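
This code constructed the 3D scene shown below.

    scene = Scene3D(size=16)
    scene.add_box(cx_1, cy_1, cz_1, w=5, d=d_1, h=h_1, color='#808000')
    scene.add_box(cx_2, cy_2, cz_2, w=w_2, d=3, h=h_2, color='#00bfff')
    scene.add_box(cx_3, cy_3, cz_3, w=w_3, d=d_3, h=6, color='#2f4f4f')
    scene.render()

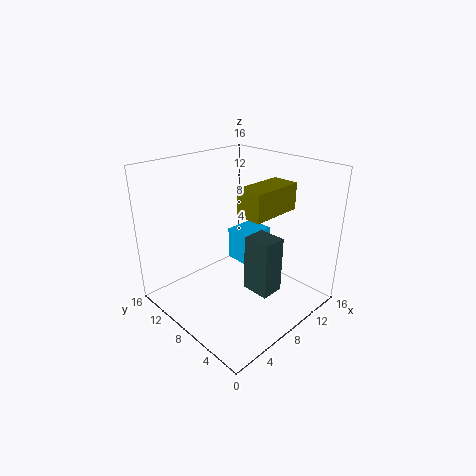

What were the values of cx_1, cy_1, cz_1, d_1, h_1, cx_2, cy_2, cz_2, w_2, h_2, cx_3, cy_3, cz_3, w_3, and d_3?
cx_1 = 4, cy_1 = 1.5, cz_1 = 13, d_1 = 2.5, h_1 = 2.5, cx_2 = 7.5, cy_2 = 6, cz_2 = 5.5, w_2 = 3.5, h_2 = 3.5, cx_3 = 6.5, cy_3 = 2.5, cz_3 = 3.5, w_3 = 2.5, d_3 = 3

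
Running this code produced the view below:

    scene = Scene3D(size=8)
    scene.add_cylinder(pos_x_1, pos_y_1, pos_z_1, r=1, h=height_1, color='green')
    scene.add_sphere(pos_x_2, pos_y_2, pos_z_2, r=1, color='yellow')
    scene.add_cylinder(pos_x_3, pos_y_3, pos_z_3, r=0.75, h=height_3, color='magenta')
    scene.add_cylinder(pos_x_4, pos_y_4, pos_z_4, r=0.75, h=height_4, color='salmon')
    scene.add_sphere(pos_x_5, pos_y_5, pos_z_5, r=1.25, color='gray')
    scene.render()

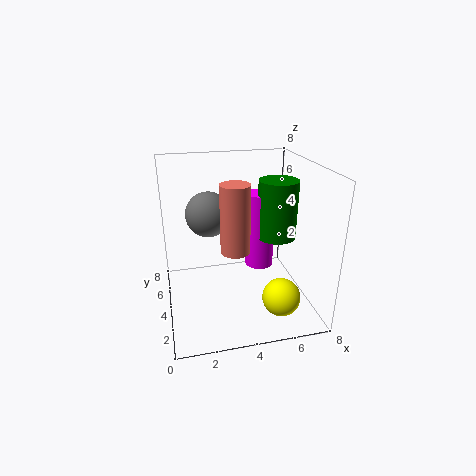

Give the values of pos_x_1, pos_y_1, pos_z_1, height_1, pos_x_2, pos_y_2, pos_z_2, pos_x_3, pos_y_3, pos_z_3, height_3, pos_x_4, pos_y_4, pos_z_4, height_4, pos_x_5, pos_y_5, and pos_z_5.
pos_x_1 = 5.75; pos_y_1 = 2.75; pos_z_1 = 4.5; height_1 = 3; pos_x_2 = 5.75; pos_y_2 = 1.5; pos_z_2 = 1.5; pos_x_3 = 5; pos_y_3 = 3.25; pos_z_3 = 2.75; height_3 = 4; pos_x_4 = 3.5; pos_y_4 = 2.5; pos_z_4 = 4; height_4 = 3.5; pos_x_5 = 2.5; pos_y_5 = 4.75; pos_z_5 = 5.25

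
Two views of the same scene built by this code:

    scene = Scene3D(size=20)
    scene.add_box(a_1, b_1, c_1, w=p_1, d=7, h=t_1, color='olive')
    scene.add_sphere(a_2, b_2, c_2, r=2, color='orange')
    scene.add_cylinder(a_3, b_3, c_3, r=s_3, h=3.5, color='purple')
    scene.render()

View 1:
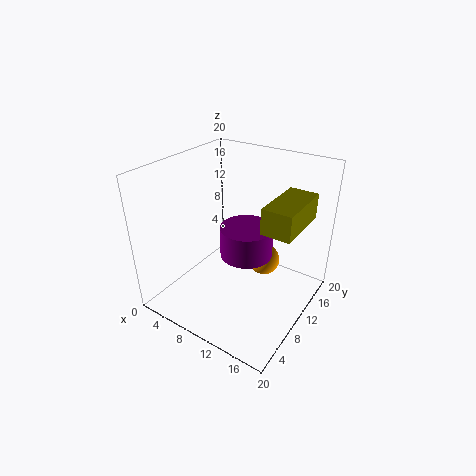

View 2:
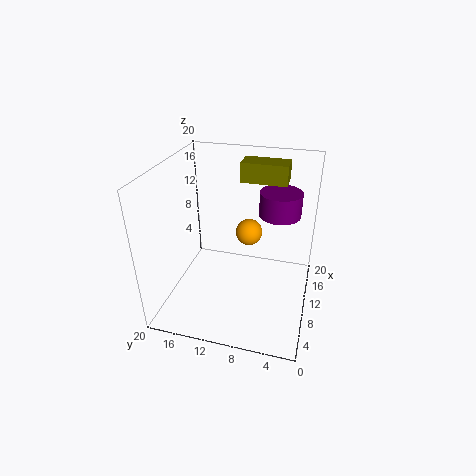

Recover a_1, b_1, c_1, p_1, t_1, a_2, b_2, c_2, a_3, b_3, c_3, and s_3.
a_1 = 16.5; b_1 = 4.5; c_1 = 15.5; p_1 = 3.5; t_1 = 3; a_2 = 14.5; b_2 = 9.5; c_2 = 8.5; a_3 = 14.5; b_3 = 5; c_3 = 12; s_3 = 3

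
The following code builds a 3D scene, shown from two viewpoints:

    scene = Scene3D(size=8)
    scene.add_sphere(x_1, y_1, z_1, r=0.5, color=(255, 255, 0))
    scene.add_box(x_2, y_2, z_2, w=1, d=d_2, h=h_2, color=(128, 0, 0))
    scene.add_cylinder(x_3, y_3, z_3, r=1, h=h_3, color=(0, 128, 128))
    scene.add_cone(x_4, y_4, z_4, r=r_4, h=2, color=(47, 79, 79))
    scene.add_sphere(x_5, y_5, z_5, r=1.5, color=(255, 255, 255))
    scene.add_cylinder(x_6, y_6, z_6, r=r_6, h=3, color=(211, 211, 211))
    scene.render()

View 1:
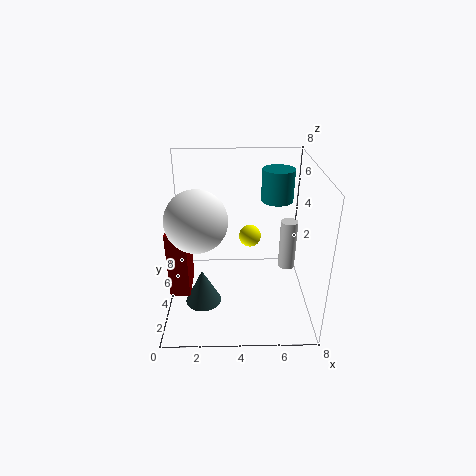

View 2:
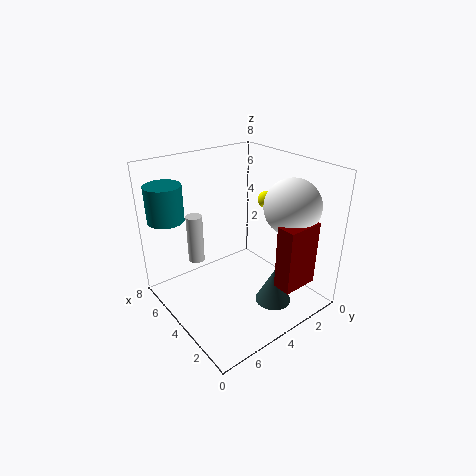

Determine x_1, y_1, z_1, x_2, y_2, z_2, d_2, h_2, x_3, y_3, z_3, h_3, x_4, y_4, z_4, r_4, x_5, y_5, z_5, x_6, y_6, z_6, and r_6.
x_1 = 4.5; y_1 = 1.5; z_1 = 5.5; x_2 = 0.5; y_2 = 1.5; z_2 = 2; d_2 = 2; h_2 = 3.5; x_3 = 6.5; y_3 = 7; z_3 = 5; h_3 = 2; x_4 = 2; y_4 = 3; z_4 = 0.5; r_4 = 1; x_5 = 2; y_5 = 2; z_5 = 6; x_6 = 7; y_6 = 5; z_6 = 1.5; r_6 = 0.5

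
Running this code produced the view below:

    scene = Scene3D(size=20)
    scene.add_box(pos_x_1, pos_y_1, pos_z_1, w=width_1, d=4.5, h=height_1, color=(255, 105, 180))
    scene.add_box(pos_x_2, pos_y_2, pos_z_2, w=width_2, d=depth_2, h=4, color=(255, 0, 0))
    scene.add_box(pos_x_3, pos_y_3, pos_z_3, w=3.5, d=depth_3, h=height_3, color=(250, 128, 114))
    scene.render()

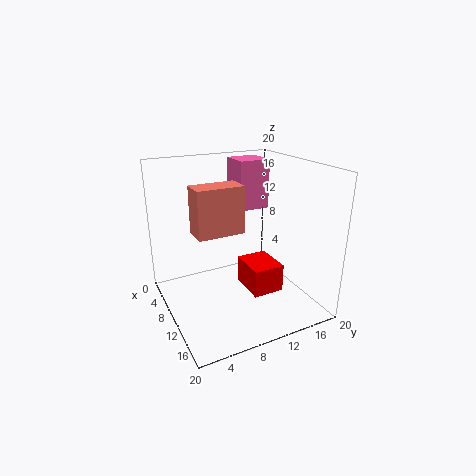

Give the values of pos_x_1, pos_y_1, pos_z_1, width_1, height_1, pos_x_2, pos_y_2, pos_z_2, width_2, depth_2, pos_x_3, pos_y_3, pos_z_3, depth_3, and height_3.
pos_x_1 = 3.5, pos_y_1 = 11.5, pos_z_1 = 13, width_1 = 4.5, height_1 = 7, pos_x_2 = 8, pos_y_2 = 11, pos_z_2 = 2, width_2 = 5.5, depth_2 = 4.5, pos_x_3 = 7.5, pos_y_3 = 4, pos_z_3 = 11, depth_3 = 6.5, height_3 = 6.5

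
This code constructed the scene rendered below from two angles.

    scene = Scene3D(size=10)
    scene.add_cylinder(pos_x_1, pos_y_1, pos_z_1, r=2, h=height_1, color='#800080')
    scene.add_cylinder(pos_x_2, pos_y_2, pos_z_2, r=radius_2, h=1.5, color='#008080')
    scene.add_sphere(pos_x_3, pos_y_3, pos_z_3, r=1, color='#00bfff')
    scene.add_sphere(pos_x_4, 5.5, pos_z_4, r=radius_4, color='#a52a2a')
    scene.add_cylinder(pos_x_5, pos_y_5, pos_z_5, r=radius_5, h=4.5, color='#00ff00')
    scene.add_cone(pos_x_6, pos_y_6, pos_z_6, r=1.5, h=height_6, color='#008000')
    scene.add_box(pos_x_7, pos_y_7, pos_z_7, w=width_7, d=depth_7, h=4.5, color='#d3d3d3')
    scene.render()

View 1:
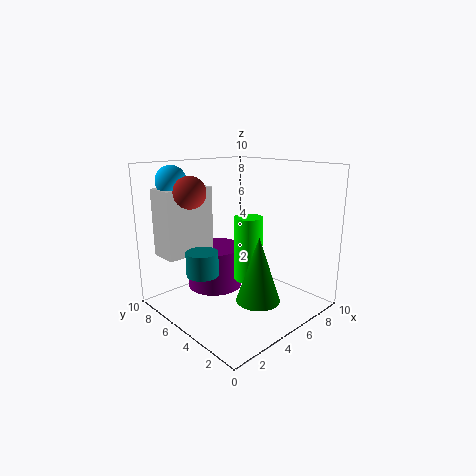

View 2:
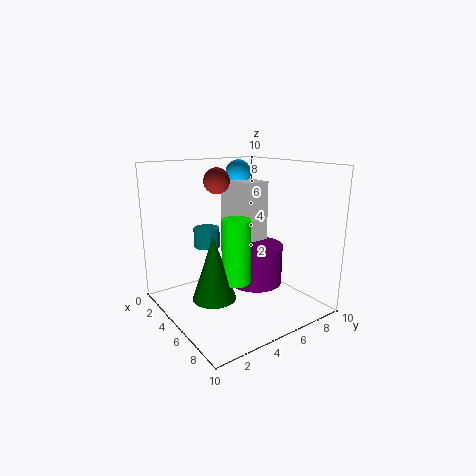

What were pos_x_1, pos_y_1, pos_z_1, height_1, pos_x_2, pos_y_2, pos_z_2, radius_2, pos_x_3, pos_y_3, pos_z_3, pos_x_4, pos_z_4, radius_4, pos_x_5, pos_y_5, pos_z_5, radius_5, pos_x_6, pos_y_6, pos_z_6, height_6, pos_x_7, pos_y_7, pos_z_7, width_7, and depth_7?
pos_x_1 = 4.5
pos_y_1 = 7
pos_z_1 = 1
height_1 = 3
pos_x_2 = 1.5
pos_y_2 = 4.5
pos_z_2 = 3.5
radius_2 = 1
pos_x_3 = 1.5
pos_y_3 = 7.5
pos_z_3 = 9
pos_x_4 = 1.5
pos_z_4 = 8.5
radius_4 = 1
pos_x_5 = 5.5
pos_y_5 = 4.5
pos_z_5 = 2
radius_5 = 1
pos_x_6 = 5
pos_y_6 = 3
pos_z_6 = 1
height_6 = 4.5
pos_x_7 = 0.5
pos_y_7 = 6.5
pos_z_7 = 4
width_7 = 3.5
depth_7 = 2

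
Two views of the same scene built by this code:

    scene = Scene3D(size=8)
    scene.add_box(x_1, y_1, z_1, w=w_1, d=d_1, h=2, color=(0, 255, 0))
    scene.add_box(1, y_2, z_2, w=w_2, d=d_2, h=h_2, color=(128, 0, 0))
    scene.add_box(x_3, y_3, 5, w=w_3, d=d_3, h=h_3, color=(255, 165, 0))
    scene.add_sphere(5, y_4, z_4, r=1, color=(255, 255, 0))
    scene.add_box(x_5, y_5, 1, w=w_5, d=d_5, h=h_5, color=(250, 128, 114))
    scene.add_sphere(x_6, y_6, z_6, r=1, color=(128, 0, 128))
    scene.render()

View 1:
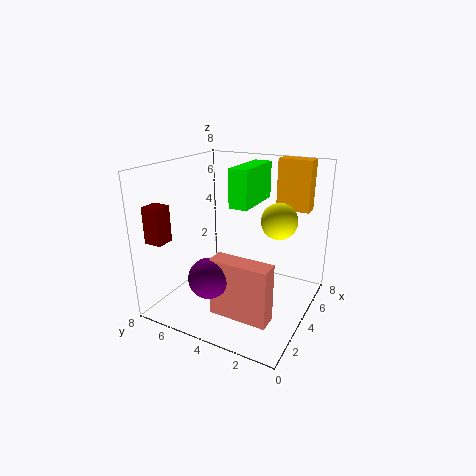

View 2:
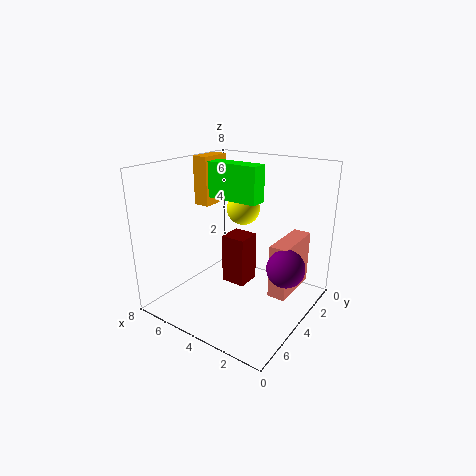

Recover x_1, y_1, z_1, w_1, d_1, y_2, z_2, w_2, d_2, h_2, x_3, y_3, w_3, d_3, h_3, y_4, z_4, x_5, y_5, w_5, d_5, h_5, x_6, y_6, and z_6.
x_1 = 3, y_1 = 3, z_1 = 6, w_1 = 3, d_1 = 1, y_2 = 7, z_2 = 4, w_2 = 1, d_2 = 1, h_2 = 2, x_3 = 7, y_3 = 1, w_3 = 1, d_3 = 2, h_3 = 3, y_4 = 2, z_4 = 5, x_5 = 1, y_5 = 1, w_5 = 1, d_5 = 3, h_5 = 3, x_6 = 1, y_6 = 4, z_6 = 3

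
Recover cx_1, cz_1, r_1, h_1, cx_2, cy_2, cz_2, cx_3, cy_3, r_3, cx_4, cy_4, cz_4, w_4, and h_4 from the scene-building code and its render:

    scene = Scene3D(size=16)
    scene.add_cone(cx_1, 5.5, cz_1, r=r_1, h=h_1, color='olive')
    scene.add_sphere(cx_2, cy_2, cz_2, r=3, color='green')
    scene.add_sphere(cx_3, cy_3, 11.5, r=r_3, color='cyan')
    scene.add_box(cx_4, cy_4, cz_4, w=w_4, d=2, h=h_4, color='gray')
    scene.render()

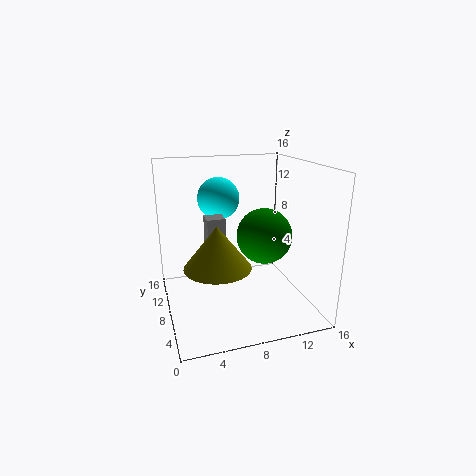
cx_1 = 5
cz_1 = 6
r_1 = 3.5
h_1 = 4.5
cx_2 = 10.5
cy_2 = 6.5
cz_2 = 8.5
cx_3 = 7
cy_3 = 12.5
r_3 = 2.5
cx_4 = 4.5
cy_4 = 7.5
cz_4 = 6.5
w_4 = 2
h_4 = 4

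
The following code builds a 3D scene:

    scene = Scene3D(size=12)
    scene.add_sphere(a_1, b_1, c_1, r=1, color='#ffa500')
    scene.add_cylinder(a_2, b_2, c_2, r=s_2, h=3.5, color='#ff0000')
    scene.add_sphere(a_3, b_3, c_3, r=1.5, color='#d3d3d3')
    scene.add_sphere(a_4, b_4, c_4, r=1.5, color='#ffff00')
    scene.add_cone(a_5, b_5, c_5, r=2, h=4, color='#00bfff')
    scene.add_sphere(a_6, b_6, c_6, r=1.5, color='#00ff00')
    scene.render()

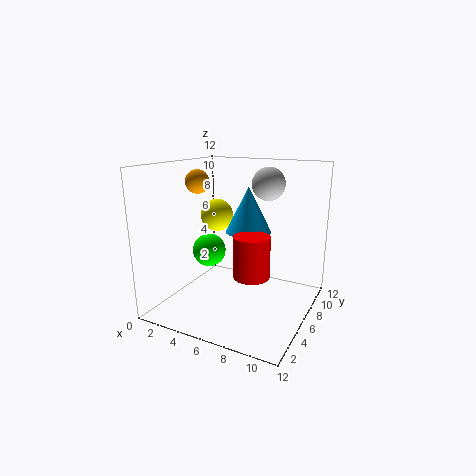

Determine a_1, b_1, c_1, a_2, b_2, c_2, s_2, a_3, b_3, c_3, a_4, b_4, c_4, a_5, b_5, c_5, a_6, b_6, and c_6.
a_1 = 2.5
b_1 = 5.5
c_1 = 10.5
a_2 = 7.5
b_2 = 5.5
c_2 = 3
s_2 = 1.5
a_3 = 7
b_3 = 10
c_3 = 10
a_4 = 2.5
b_4 = 8.5
c_4 = 7
a_5 = 6
b_5 = 8
c_5 = 6
a_6 = 2.5
b_6 = 7
c_6 = 4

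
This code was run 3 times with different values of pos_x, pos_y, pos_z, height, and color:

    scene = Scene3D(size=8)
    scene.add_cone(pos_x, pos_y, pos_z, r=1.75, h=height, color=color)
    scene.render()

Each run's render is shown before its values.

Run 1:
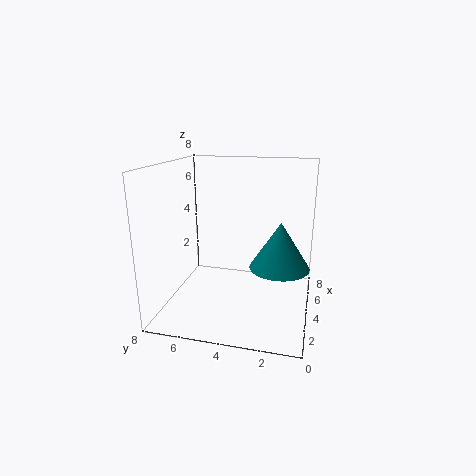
pos_x = 5
pos_y = 1.75
pos_z = 2
height = 2.75
color = 'teal'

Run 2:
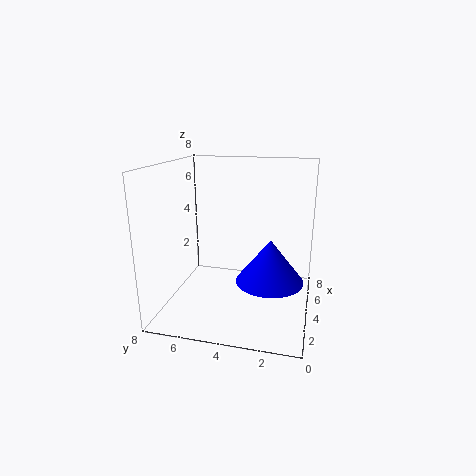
pos_x = 2.75
pos_y = 2
pos_z = 2.25
height = 2.25
color = 'blue'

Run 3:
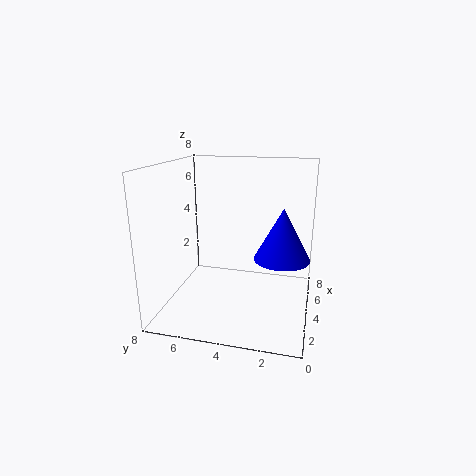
pos_x = 6.25
pos_y = 1.75
pos_z = 2
height = 3.25
color = 'blue'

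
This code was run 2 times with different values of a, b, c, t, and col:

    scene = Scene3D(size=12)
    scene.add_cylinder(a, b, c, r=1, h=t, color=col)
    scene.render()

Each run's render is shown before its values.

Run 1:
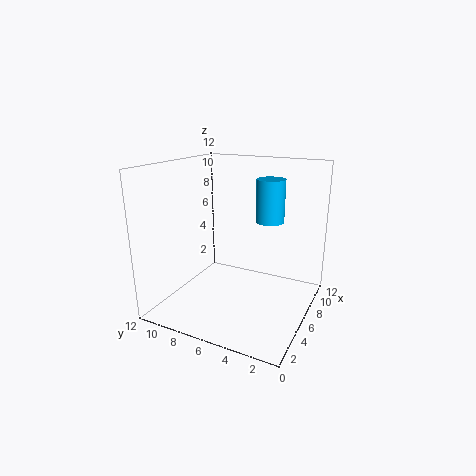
a = 4; b = 2.5; c = 8.5; t = 3; col = 'deepskyblue'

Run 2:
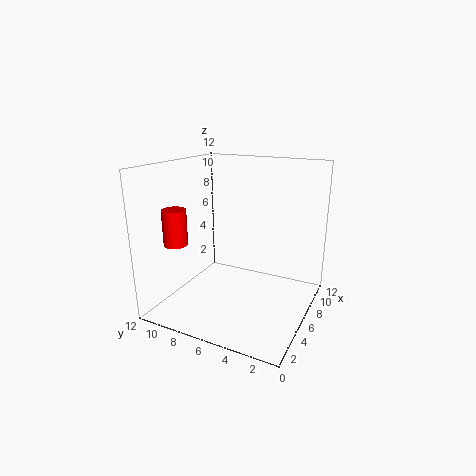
a = 3.5; b = 10.5; c = 5.5; t = 3; col = 'red'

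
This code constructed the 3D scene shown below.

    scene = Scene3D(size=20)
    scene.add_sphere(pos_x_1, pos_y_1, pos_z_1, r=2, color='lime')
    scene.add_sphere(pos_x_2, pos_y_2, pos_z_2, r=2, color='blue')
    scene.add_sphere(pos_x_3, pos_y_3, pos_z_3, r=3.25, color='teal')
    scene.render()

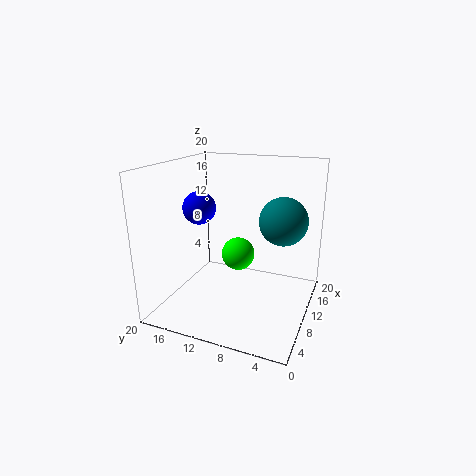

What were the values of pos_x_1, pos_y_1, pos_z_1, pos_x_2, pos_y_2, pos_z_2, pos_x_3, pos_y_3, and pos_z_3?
pos_x_1 = 5.25; pos_y_1 = 8; pos_z_1 = 10; pos_x_2 = 4.5; pos_y_2 = 12.75; pos_z_2 = 15.5; pos_x_3 = 11.25; pos_y_3 = 4; pos_z_3 = 12.75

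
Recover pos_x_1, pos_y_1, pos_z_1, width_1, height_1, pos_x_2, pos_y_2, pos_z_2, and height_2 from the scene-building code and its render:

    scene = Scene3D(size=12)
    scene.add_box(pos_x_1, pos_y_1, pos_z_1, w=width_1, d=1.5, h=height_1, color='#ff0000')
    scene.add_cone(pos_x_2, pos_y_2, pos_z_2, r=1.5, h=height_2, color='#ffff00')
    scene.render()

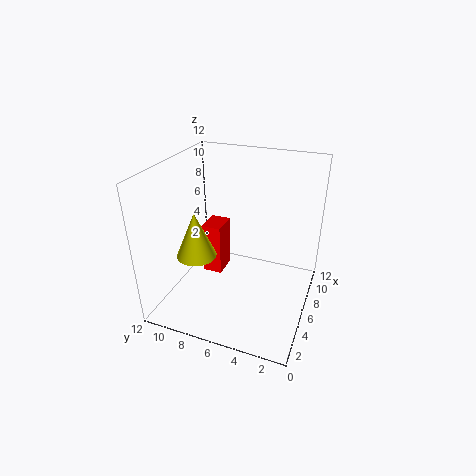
pos_x_1 = 3.5; pos_y_1 = 6.5; pos_z_1 = 4; width_1 = 2; height_1 = 4; pos_x_2 = 2.5; pos_y_2 = 8; pos_z_2 = 6; height_2 = 3.5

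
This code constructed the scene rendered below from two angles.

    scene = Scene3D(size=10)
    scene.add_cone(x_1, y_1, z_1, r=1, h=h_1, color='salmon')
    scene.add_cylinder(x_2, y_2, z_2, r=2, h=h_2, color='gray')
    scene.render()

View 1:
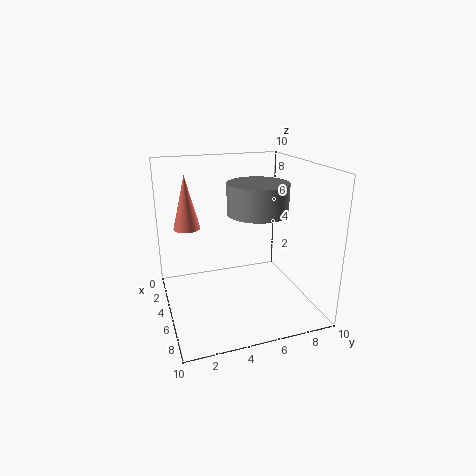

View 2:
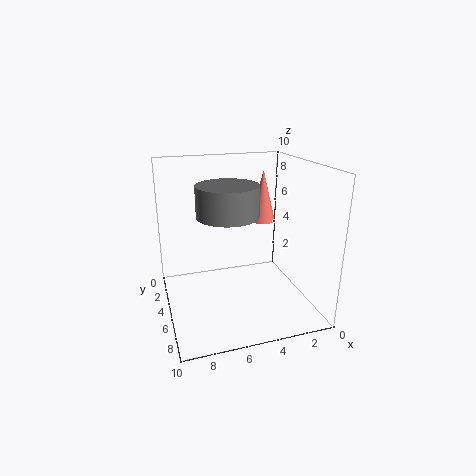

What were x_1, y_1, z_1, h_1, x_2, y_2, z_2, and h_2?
x_1 = 2; y_1 = 2; z_1 = 5; h_1 = 4; x_2 = 6; y_2 = 6; z_2 = 7; h_2 = 2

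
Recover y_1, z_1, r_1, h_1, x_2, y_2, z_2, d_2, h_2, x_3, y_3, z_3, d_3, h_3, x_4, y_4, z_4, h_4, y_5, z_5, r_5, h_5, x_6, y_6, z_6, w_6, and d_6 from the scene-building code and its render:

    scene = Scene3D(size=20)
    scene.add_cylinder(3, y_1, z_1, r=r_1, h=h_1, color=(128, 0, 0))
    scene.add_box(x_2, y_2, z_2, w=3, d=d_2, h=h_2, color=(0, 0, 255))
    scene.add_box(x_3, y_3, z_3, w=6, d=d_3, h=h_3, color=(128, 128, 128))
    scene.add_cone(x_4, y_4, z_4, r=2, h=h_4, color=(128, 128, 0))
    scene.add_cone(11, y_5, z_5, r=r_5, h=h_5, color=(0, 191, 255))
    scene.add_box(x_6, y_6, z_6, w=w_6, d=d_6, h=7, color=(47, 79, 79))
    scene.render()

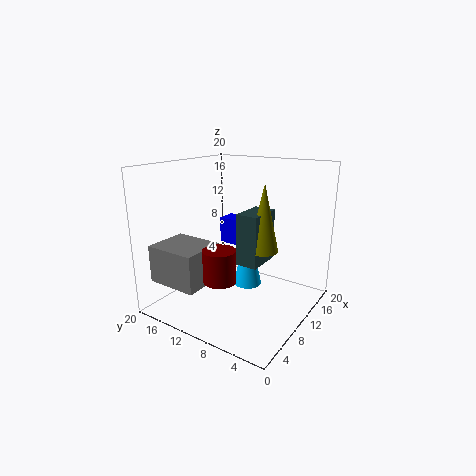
y_1 = 8; z_1 = 7; r_1 = 2; h_1 = 4; x_2 = 14; y_2 = 12; z_2 = 7; d_2 = 4; h_2 = 4; x_3 = 1; y_3 = 11; z_3 = 5; d_3 = 7; h_3 = 5; x_4 = 10; y_4 = 6; z_4 = 9; h_4 = 9; y_5 = 9; z_5 = 3; r_5 = 2; h_5 = 9; x_6 = 8; y_6 = 6; z_6 = 7; w_6 = 5; d_6 = 3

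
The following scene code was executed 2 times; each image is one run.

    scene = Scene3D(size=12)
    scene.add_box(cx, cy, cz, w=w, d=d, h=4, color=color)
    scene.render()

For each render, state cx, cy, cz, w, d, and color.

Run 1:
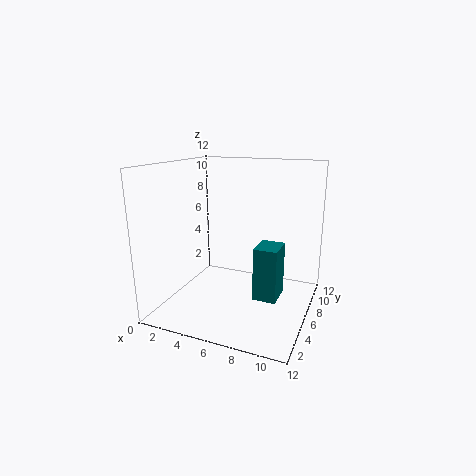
cx = 8.5, cy = 2.75, cz = 2.5, w = 1.75, d = 2.25, color = 'teal'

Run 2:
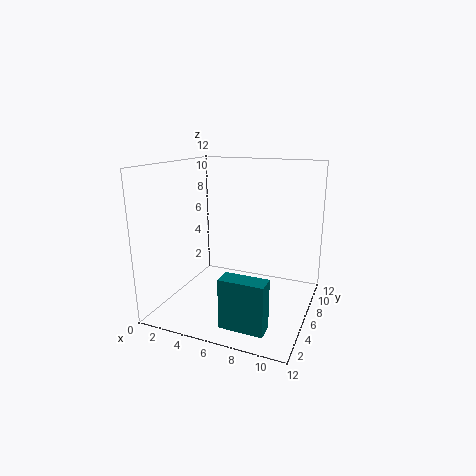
cx = 6.25, cy = 1.5, cz = 0.25, w = 3.5, d = 1.5, color = 'teal'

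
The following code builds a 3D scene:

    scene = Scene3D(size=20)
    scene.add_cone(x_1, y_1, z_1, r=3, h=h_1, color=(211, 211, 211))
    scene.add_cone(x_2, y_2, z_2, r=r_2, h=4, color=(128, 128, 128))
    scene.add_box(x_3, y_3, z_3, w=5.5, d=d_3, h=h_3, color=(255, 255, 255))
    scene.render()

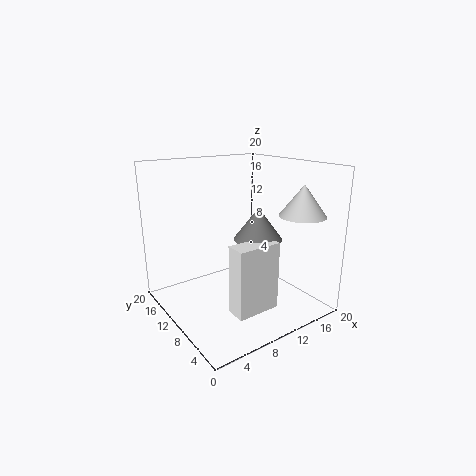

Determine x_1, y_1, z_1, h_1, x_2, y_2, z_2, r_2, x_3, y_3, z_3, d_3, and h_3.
x_1 = 15, y_1 = 3, z_1 = 14, h_1 = 4, x_2 = 9.5, y_2 = 5, z_2 = 11.5, r_2 = 3, x_3 = 4.5, y_3 = 1.5, z_3 = 3.5, d_3 = 2.5, h_3 = 8.5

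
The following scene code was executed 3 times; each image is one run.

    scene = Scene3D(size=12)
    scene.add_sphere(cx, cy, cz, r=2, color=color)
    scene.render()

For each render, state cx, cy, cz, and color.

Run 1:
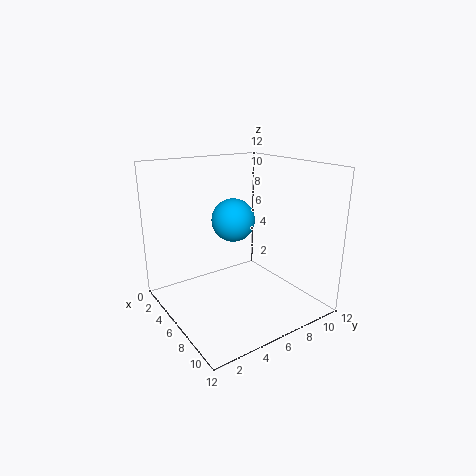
cx = 3
cy = 7.5
cz = 6.5
color = 'deepskyblue'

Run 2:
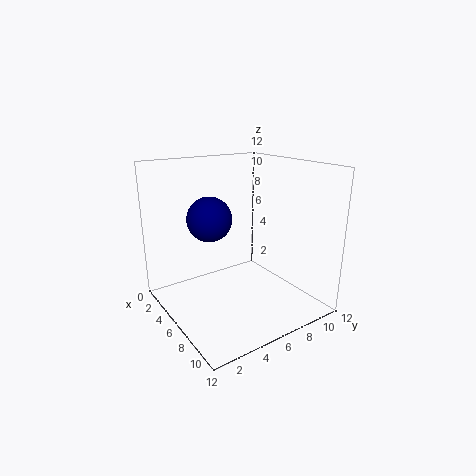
cx = 3
cy = 5
cz = 7
color = 'navy'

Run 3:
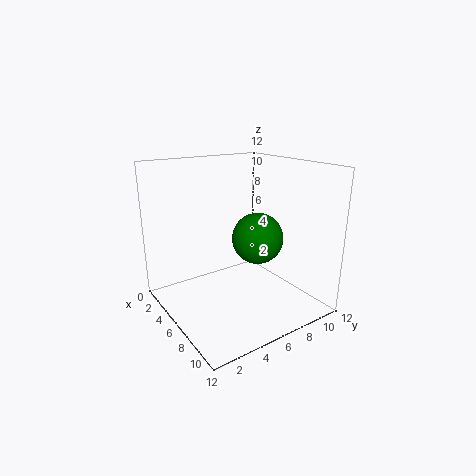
cx = 8
cy = 6.5
cz = 6.5
color = 'green'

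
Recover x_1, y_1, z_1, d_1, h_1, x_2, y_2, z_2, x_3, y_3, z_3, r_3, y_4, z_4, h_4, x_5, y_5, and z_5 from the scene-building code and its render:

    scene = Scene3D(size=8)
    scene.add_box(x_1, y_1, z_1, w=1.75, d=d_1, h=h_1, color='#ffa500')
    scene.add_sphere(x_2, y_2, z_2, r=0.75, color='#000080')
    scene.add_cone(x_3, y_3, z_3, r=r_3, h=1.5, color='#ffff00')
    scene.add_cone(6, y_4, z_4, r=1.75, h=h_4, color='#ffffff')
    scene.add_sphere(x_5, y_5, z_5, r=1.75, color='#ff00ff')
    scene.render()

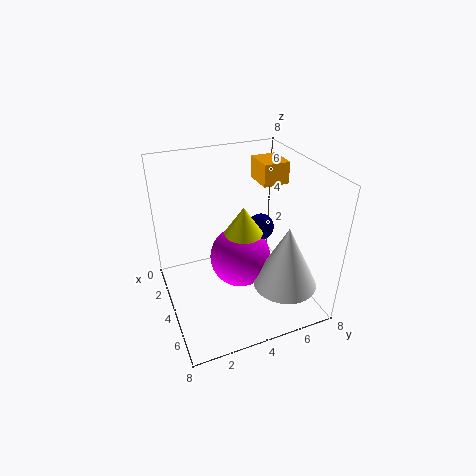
x_1 = 1.75; y_1 = 5.75; z_1 = 6.5; d_1 = 1.5; h_1 = 1.25; x_2 = 3.75; y_2 = 5.5; z_2 = 4.25; x_3 = 4.75; y_3 = 4; z_3 = 4.75; r_3 = 1; y_4 = 6; z_4 = 1.75; h_4 = 3.5; x_5 = 3.75; y_5 = 4.25; z_5 = 2.5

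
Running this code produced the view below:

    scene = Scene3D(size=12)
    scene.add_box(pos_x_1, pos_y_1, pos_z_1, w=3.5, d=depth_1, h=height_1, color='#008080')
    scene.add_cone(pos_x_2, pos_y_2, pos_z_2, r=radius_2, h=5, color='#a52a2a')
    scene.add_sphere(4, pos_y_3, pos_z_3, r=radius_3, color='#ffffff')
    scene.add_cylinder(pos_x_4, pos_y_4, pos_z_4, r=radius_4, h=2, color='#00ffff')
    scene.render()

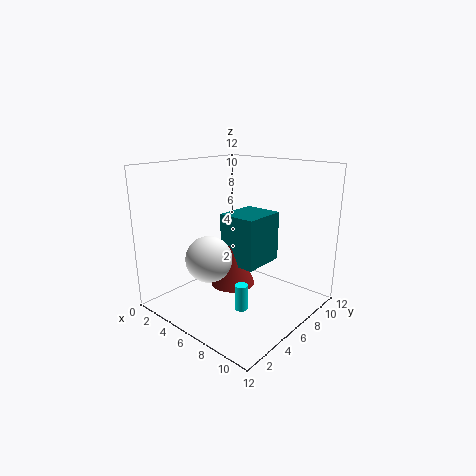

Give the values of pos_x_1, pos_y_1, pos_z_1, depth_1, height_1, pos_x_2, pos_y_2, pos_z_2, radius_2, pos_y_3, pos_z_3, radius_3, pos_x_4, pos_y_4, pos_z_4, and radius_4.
pos_x_1 = 3.5, pos_y_1 = 6.5, pos_z_1 = 3, depth_1 = 4, height_1 = 4.5, pos_x_2 = 4.5, pos_y_2 = 7, pos_z_2 = 1, radius_2 = 2, pos_y_3 = 4.5, pos_z_3 = 4, radius_3 = 2, pos_x_4 = 8.5, pos_y_4 = 3.5, pos_z_4 = 1.5, radius_4 = 0.5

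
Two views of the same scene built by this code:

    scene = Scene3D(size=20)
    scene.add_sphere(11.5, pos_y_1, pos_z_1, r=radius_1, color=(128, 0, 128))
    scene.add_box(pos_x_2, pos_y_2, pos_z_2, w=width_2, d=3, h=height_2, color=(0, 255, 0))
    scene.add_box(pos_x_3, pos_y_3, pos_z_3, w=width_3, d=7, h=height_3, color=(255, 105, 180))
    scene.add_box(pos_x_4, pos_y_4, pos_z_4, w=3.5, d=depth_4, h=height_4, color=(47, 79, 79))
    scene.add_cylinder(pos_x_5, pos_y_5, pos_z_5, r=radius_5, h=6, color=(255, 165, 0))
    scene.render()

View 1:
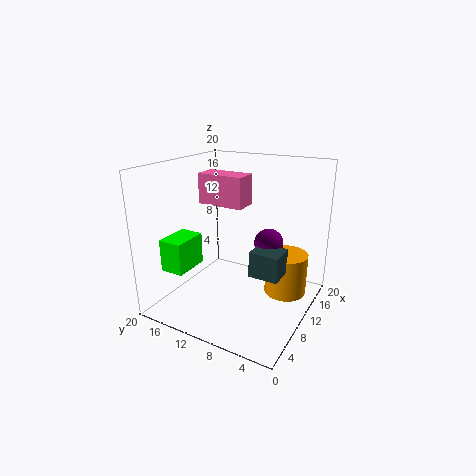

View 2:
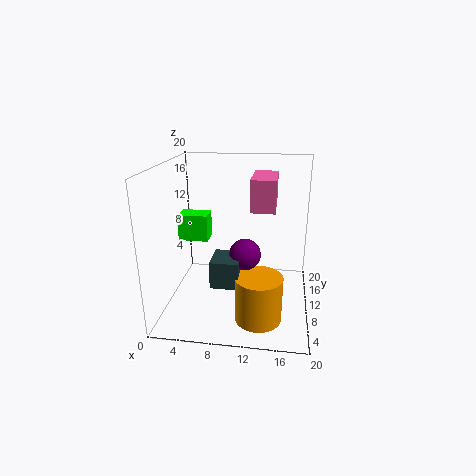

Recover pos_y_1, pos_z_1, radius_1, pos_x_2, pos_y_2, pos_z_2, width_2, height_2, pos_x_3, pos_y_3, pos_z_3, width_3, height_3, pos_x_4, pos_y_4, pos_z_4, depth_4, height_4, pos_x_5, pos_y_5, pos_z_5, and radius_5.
pos_y_1 = 6, pos_z_1 = 9.5, radius_1 = 2, pos_x_2 = 0.5, pos_y_2 = 12.5, pos_z_2 = 8, width_2 = 4.5, height_2 = 4, pos_x_3 = 11.5, pos_y_3 = 10.5, pos_z_3 = 13.5, width_3 = 3.5, height_3 = 4.5, pos_x_4 = 7.5, pos_y_4 = 3, pos_z_4 = 6, depth_4 = 4, height_4 = 3.5, pos_x_5 = 13.5, pos_y_5 = 4, pos_z_5 = 1.5, radius_5 = 3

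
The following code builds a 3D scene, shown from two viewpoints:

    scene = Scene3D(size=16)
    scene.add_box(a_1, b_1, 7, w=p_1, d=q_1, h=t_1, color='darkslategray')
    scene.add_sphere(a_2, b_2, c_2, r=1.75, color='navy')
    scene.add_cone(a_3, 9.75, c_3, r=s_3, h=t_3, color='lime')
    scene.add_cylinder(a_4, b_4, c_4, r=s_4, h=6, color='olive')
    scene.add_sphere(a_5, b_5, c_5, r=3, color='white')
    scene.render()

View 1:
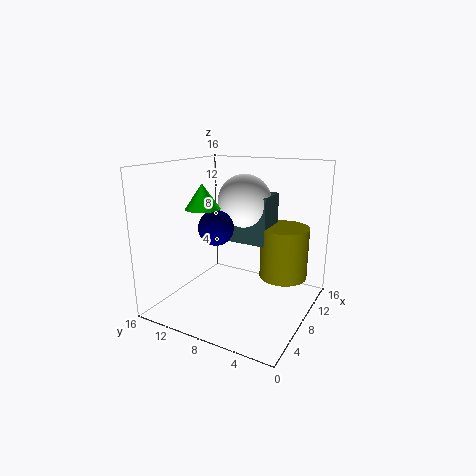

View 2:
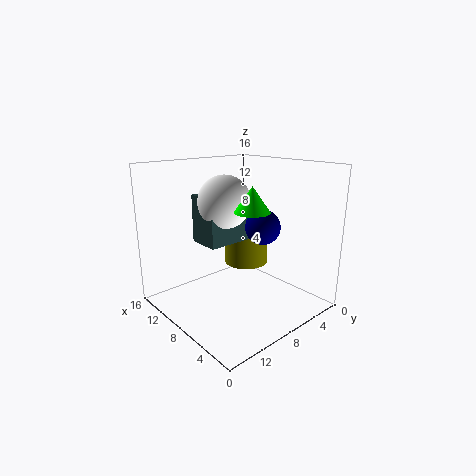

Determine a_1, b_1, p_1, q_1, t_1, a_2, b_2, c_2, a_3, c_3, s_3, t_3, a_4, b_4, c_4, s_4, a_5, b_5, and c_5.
a_1 = 9, b_1 = 5.25, p_1 = 3.75, q_1 = 5.5, t_1 = 5.5, a_2 = 4, b_2 = 8.25, c_2 = 10.25, a_3 = 4, c_3 = 12, s_3 = 1.75, t_3 = 2.5, a_4 = 11.25, b_4 = 3.75, c_4 = 3, s_4 = 2.75, a_5 = 10, b_5 = 8.25, c_5 = 11.75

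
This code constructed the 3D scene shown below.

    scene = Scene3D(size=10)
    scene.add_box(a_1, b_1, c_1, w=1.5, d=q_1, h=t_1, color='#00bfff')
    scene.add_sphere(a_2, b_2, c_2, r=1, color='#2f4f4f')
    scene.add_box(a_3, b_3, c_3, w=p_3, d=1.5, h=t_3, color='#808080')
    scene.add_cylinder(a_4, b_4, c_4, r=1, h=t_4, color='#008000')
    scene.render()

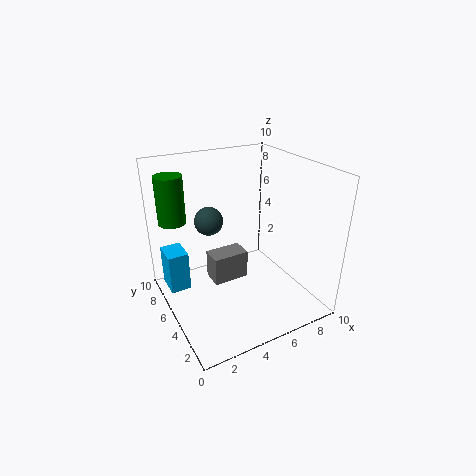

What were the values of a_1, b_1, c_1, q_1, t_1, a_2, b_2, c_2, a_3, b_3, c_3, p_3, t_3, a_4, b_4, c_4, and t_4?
a_1 = 0.5, b_1 = 7, c_1 = 0.5, q_1 = 2, t_1 = 3, a_2 = 3.5, b_2 = 6.5, c_2 = 6, a_3 = 3, b_3 = 4.5, c_3 = 2, p_3 = 2.5, t_3 = 2, a_4 = 1.5, b_4 = 8.5, c_4 = 5.5, t_4 = 3.5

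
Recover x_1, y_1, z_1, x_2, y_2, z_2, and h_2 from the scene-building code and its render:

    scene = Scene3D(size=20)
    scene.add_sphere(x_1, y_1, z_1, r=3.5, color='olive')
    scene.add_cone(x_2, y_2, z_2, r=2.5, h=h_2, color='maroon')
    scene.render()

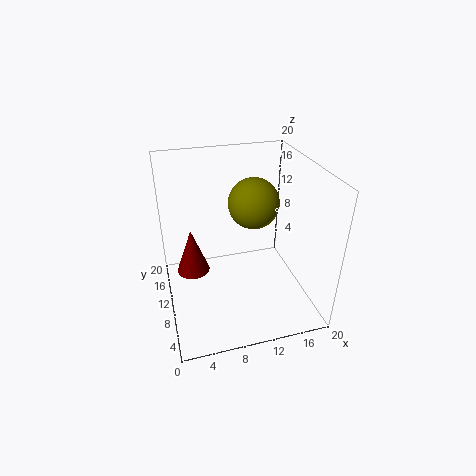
x_1 = 12.5, y_1 = 11, z_1 = 14.5, x_2 = 4, y_2 = 14.5, z_2 = 2.5, h_2 = 7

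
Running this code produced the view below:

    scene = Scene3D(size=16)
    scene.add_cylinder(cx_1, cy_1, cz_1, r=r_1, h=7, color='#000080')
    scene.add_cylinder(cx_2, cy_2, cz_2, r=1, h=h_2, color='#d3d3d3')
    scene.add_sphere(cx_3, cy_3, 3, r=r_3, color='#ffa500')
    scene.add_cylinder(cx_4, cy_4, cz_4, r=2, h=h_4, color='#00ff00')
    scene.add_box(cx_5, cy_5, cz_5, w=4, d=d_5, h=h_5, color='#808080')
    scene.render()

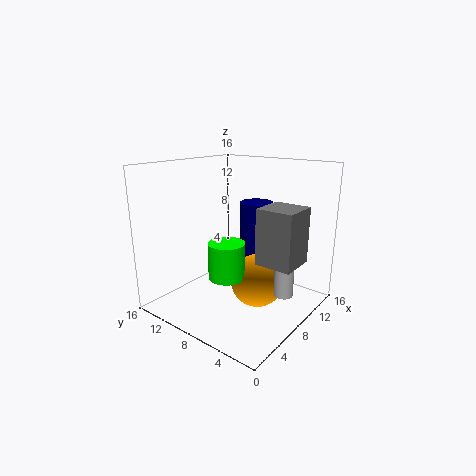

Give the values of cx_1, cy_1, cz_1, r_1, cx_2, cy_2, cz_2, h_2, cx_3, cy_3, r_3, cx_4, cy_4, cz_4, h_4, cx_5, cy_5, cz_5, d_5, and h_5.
cx_1 = 13, cy_1 = 9, cz_1 = 4, r_1 = 2, cx_2 = 8, cy_2 = 2, cz_2 = 3, h_2 = 4, cx_3 = 9, cy_3 = 6, r_3 = 3, cx_4 = 6, cy_4 = 8, cz_4 = 4, h_4 = 4, cx_5 = 7, cy_5 = 1, cz_5 = 6, d_5 = 4, h_5 = 6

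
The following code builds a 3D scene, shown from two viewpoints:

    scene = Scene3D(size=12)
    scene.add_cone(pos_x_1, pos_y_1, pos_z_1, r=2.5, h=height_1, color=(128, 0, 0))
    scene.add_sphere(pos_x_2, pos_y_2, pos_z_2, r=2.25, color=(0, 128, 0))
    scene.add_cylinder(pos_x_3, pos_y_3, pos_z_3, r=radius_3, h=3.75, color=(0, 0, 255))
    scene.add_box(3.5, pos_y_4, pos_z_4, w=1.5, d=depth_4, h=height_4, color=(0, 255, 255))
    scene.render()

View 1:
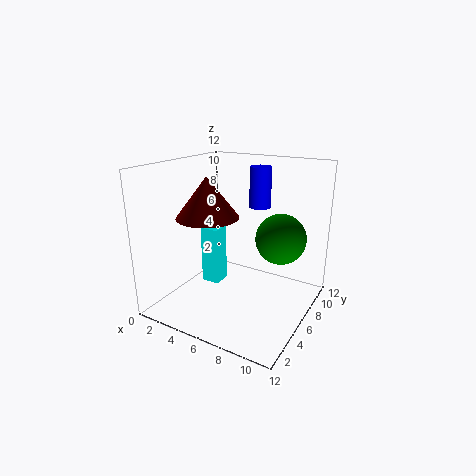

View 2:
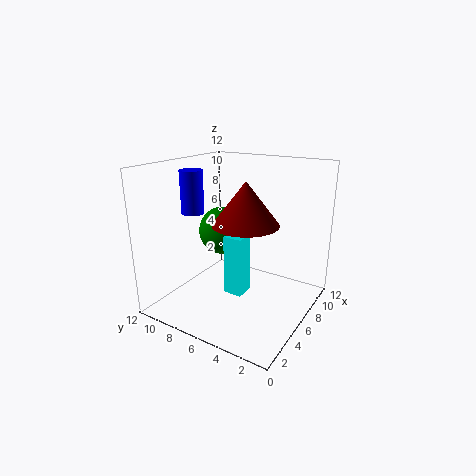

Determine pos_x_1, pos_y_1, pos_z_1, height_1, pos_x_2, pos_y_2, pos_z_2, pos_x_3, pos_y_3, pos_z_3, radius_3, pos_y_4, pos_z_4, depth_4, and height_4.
pos_x_1 = 4.25; pos_y_1 = 4.25; pos_z_1 = 8; height_1 = 3.25; pos_x_2 = 8.5; pos_y_2 = 9.25; pos_z_2 = 5.25; pos_x_3 = 5.75; pos_y_3 = 10.5; pos_z_3 = 7.5; radius_3 = 1; pos_y_4 = 4.25; pos_z_4 = 2.25; depth_4 = 1.5; height_4 = 4.75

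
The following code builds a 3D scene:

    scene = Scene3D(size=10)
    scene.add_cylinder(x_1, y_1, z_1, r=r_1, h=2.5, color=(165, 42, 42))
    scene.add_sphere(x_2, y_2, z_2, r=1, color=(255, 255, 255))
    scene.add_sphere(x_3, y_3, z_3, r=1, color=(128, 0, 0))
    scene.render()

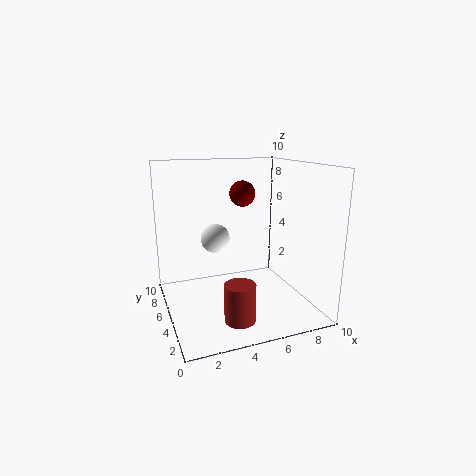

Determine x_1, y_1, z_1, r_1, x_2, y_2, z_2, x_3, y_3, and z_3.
x_1 = 4; y_1 = 2; z_1 = 0.5; r_1 = 1; x_2 = 3.5; y_2 = 5.5; z_2 = 5; x_3 = 6.5; y_3 = 8; z_3 = 7.5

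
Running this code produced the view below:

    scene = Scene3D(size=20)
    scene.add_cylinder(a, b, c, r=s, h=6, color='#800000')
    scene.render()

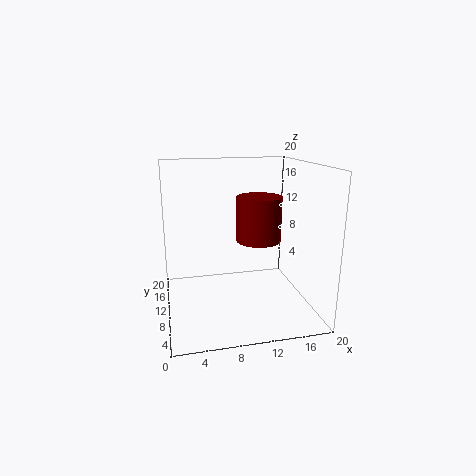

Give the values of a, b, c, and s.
a = 12.5; b = 8.5; c = 10; s = 3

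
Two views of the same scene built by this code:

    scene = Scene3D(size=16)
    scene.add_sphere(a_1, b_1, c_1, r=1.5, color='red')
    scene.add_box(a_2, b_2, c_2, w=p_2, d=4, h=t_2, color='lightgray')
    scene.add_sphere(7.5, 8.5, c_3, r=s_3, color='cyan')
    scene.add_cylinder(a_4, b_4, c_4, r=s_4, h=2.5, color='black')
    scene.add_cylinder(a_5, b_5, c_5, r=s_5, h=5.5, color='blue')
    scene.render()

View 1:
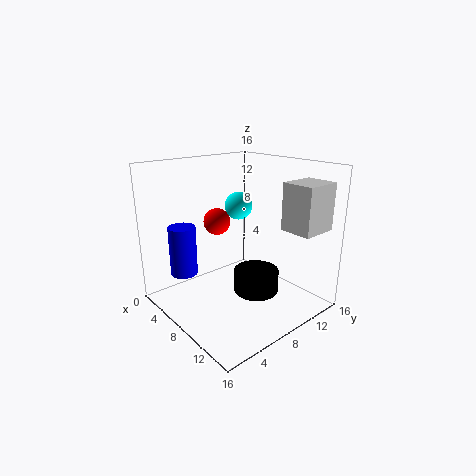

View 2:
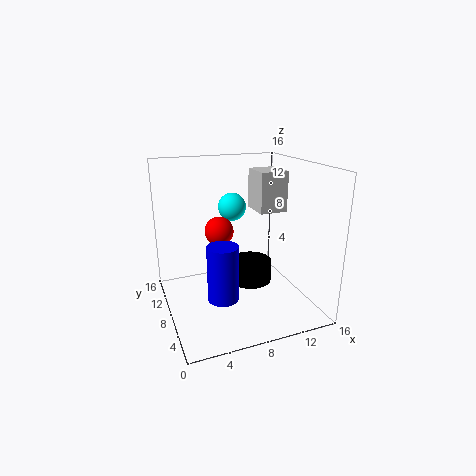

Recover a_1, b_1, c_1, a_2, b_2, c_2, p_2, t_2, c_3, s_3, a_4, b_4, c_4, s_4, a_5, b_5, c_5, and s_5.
a_1 = 5.5, b_1 = 7, c_1 = 9.5, a_2 = 12, b_2 = 10.5, c_2 = 9.5, p_2 = 3.5, t_2 = 5, c_3 = 11.5, s_3 = 1.5, a_4 = 10, b_4 = 9, c_4 = 2, s_4 = 2.5, a_5 = 4.5, b_5 = 3, c_5 = 4, s_5 = 1.5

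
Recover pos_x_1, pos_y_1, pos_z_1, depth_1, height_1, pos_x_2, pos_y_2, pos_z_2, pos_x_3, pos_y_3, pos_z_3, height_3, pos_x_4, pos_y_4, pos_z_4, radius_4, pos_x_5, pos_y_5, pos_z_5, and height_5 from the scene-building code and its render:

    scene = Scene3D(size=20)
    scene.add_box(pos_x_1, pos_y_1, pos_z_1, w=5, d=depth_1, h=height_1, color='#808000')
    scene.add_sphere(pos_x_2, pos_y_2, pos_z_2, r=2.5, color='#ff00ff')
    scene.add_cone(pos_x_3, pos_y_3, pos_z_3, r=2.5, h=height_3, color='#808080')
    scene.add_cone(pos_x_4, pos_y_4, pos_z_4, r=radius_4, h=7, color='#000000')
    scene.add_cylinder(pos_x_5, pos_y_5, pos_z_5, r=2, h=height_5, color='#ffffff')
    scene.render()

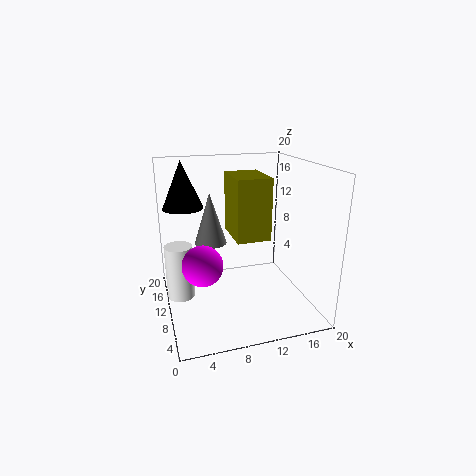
pos_x_1 = 10
pos_y_1 = 10
pos_z_1 = 9
depth_1 = 7
height_1 = 9
pos_x_2 = 4
pos_y_2 = 5
pos_z_2 = 9
pos_x_3 = 7.5
pos_y_3 = 16.5
pos_z_3 = 7
height_3 = 8
pos_x_4 = 3.5
pos_y_4 = 16.5
pos_z_4 = 13
radius_4 = 3
pos_x_5 = 2
pos_y_5 = 13
pos_z_5 = 0.5
height_5 = 8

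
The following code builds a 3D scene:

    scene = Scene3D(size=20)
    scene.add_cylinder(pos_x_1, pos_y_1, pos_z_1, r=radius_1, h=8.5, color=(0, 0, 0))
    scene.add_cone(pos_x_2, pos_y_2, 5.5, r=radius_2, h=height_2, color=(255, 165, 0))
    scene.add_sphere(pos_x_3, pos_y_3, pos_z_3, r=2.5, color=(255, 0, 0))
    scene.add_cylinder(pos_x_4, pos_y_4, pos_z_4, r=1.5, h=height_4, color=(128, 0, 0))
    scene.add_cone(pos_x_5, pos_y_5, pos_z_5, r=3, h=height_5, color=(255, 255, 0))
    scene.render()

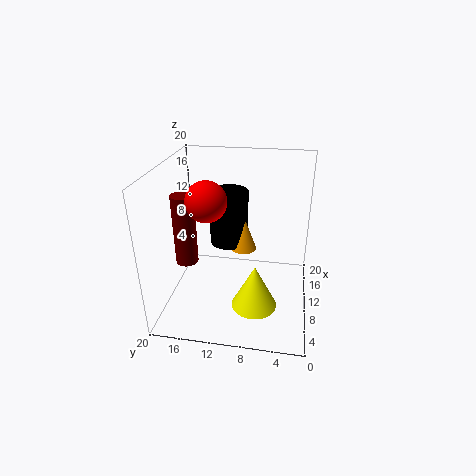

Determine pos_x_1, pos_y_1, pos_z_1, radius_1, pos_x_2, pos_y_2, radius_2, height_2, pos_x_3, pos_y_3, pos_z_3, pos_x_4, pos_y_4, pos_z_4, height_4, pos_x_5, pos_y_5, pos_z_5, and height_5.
pos_x_1 = 16; pos_y_1 = 12.5; pos_z_1 = 6; radius_1 = 3; pos_x_2 = 15; pos_y_2 = 10; radius_2 = 2; height_2 = 5.5; pos_x_3 = 5.5; pos_y_3 = 13; pos_z_3 = 17; pos_x_4 = 7; pos_y_4 = 16.5; pos_z_4 = 7.5; height_4 = 9.5; pos_x_5 = 5.5; pos_y_5 = 7; pos_z_5 = 2.5; height_5 = 6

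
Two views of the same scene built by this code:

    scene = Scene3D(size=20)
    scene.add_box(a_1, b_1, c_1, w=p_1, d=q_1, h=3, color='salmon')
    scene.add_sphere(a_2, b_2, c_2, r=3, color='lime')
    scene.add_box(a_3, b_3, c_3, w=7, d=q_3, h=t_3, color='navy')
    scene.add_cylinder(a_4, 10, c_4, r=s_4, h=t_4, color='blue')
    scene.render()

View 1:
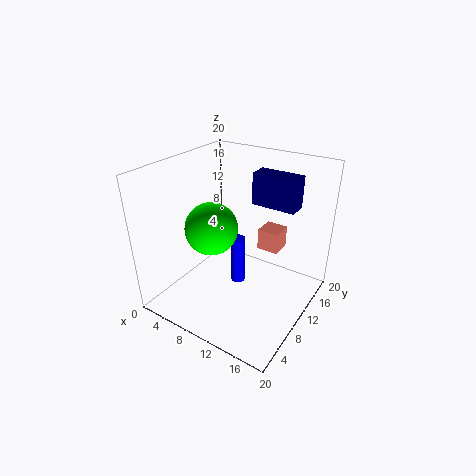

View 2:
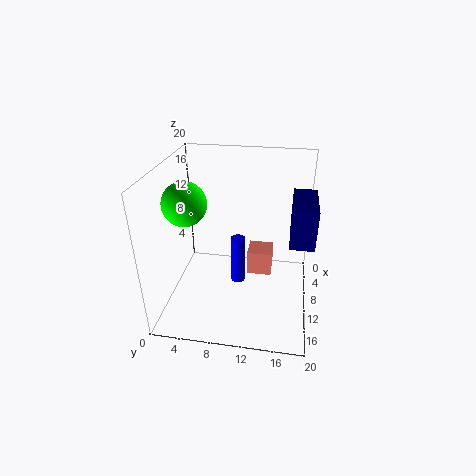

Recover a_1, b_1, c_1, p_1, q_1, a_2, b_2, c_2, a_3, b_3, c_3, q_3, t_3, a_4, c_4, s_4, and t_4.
a_1 = 12, b_1 = 12, c_1 = 8, p_1 = 3, q_1 = 3, a_2 = 11, b_2 = 3, c_2 = 15, a_3 = 8, b_3 = 17, c_3 = 12, q_3 = 3, t_3 = 5, a_4 = 10, c_4 = 3, s_4 = 1, t_4 = 7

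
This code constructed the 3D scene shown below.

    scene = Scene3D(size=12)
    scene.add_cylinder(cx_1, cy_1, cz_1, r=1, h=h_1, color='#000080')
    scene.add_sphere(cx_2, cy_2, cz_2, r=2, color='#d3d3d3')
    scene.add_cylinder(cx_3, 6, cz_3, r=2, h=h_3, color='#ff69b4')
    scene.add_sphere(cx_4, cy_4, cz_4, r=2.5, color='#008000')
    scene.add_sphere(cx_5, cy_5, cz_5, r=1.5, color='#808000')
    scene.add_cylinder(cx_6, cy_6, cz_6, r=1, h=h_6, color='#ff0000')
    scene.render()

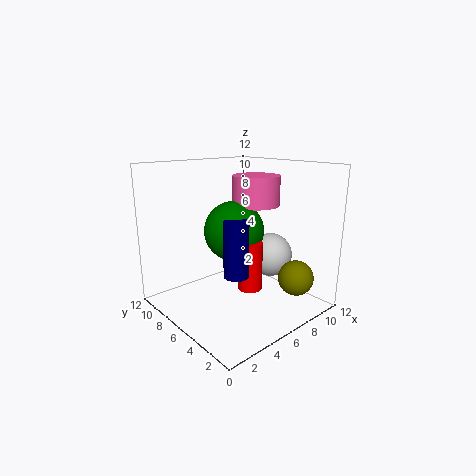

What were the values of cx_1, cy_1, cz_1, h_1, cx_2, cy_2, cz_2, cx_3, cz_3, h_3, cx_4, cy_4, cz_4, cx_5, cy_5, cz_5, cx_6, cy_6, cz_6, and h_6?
cx_1 = 4.5; cy_1 = 4.5; cz_1 = 3.5; h_1 = 4.5; cx_2 = 10; cy_2 = 6; cz_2 = 3.5; cx_3 = 8; cz_3 = 8.5; h_3 = 2.5; cx_4 = 6; cy_4 = 6.5; cz_4 = 6.5; cx_5 = 9.5; cy_5 = 2.5; cz_5 = 2.5; cx_6 = 6; cy_6 = 4.5; cz_6 = 2; h_6 = 4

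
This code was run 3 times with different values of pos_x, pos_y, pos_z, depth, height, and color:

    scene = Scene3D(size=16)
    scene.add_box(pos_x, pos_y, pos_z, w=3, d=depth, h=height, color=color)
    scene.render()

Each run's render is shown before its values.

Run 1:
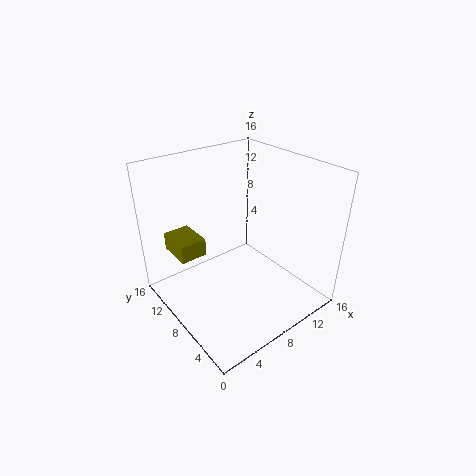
pos_x = 2
pos_y = 10
pos_z = 6
depth = 4
height = 2
color = 'olive'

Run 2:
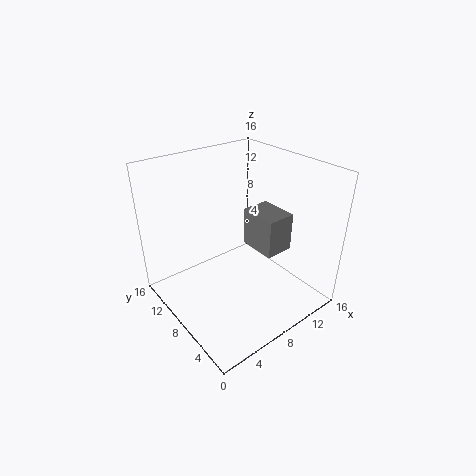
pos_x = 8
pos_y = 3
pos_z = 8
depth = 4
height = 4
color = 'gray'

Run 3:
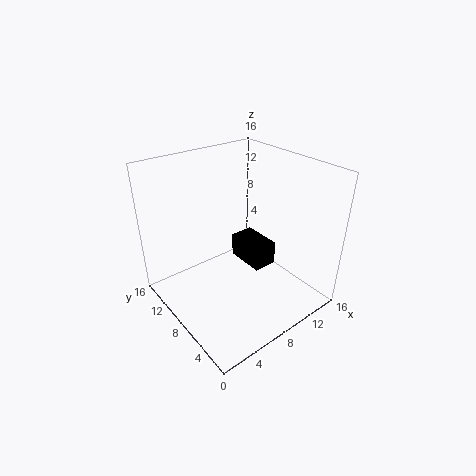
pos_x = 11
pos_y = 8
pos_z = 2
depth = 5
height = 3
color = 'black'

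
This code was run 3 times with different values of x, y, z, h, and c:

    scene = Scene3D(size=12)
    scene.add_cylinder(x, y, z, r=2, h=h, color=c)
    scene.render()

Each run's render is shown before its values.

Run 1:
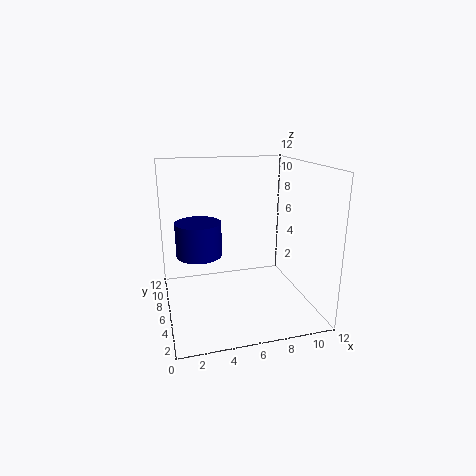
x = 3
y = 8
z = 4
h = 3
c = 'navy'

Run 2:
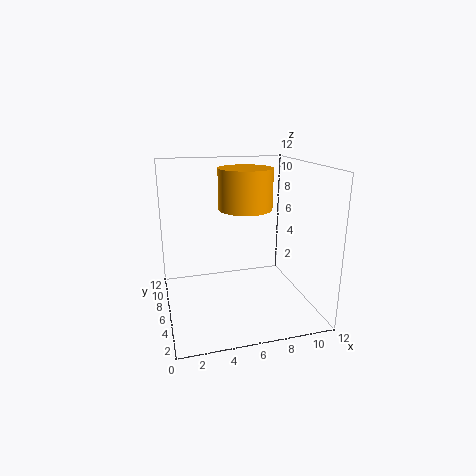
x = 6
y = 4
z = 9
h = 3
c = 'orange'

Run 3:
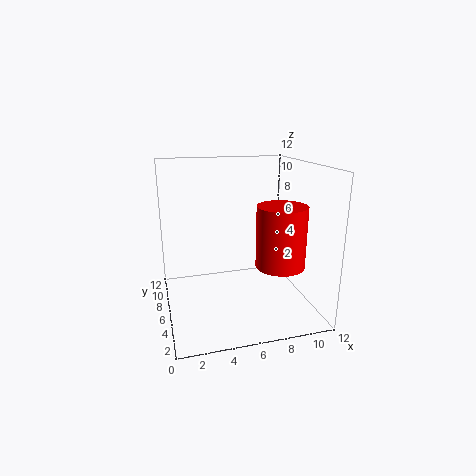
x = 9
y = 4
z = 4
h = 5
c = 'red'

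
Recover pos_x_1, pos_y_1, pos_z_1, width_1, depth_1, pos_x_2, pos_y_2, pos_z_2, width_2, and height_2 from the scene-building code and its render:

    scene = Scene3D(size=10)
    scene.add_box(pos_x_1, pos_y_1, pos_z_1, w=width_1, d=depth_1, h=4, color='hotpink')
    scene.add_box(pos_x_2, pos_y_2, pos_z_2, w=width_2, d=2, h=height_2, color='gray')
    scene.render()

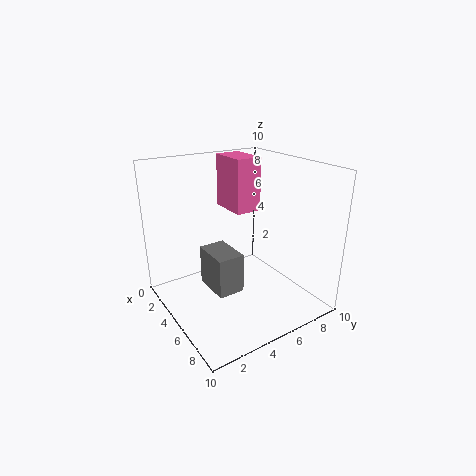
pos_x_1 = 0.5, pos_y_1 = 6, pos_z_1 = 6, width_1 = 3, depth_1 = 2, pos_x_2 = 2, pos_y_2 = 3.5, pos_z_2 = 0.5, width_2 = 3, height_2 = 3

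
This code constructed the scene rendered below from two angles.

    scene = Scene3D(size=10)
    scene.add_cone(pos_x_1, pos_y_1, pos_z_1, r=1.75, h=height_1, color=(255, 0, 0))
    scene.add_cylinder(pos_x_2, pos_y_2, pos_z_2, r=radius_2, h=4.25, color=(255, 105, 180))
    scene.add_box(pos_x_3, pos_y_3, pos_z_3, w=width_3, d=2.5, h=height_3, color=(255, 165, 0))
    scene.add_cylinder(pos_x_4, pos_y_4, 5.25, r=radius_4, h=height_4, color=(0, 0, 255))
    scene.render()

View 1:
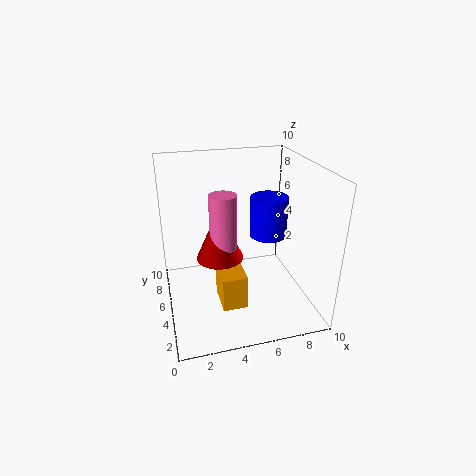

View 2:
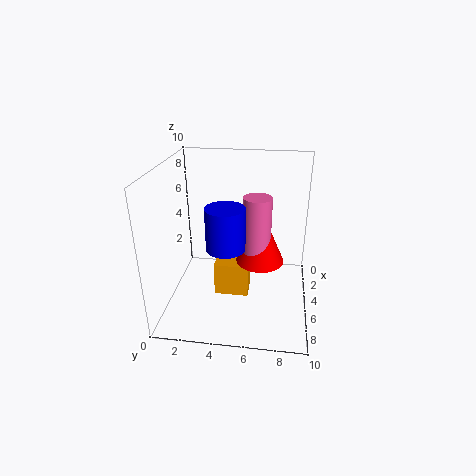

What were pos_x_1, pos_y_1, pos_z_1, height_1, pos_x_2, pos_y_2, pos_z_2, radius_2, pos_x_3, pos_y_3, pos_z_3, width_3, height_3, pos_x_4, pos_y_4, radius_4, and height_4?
pos_x_1 = 4, pos_y_1 = 6.5, pos_z_1 = 2.75, height_1 = 4, pos_x_2 = 4.25, pos_y_2 = 6.25, pos_z_2 = 3.5, radius_2 = 1, pos_x_3 = 3.5, pos_y_3 = 3.25, pos_z_3 = 0.25, width_3 = 1.75, height_3 = 2.5, pos_x_4 = 7, pos_y_4 = 4.5, radius_4 = 1.25, height_4 = 2.75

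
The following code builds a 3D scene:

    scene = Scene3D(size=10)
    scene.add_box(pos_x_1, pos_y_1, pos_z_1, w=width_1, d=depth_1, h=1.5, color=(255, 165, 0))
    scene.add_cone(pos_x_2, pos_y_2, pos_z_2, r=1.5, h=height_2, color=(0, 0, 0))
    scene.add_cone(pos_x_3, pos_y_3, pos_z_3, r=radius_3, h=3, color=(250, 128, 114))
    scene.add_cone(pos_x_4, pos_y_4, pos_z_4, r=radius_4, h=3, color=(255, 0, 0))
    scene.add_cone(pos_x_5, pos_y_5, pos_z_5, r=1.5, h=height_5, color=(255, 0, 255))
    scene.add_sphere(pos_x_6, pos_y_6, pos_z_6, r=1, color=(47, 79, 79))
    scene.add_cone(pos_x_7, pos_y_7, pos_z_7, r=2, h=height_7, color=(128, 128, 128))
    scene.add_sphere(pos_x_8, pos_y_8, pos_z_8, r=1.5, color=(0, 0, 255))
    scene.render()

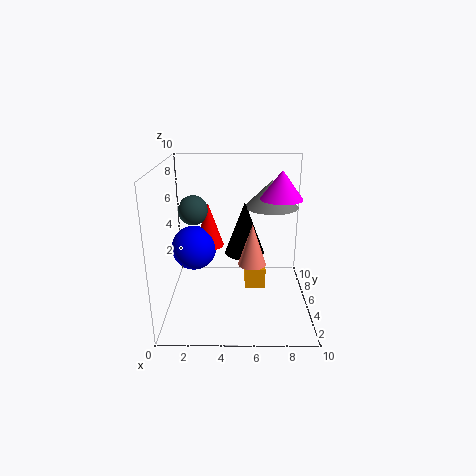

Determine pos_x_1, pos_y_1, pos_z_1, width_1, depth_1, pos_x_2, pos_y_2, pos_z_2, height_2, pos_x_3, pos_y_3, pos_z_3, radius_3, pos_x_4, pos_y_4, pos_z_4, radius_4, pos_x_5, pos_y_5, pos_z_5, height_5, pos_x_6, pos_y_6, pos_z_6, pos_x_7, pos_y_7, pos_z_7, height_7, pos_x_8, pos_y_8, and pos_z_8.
pos_x_1 = 5.5, pos_y_1 = 5, pos_z_1 = 1, width_1 = 1.5, depth_1 = 1.5, pos_x_2 = 5.5, pos_y_2 = 7, pos_z_2 = 3, height_2 = 4, pos_x_3 = 6, pos_y_3 = 5, pos_z_3 = 3, radius_3 = 1, pos_x_4 = 3, pos_y_4 = 5, pos_z_4 = 4.5, radius_4 = 1, pos_x_5 = 8, pos_y_5 = 6, pos_z_5 = 7.5, height_5 = 2, pos_x_6 = 2, pos_y_6 = 5, pos_z_6 = 7, pos_x_7 = 7.5, pos_y_7 = 7.5, pos_z_7 = 6.5, height_7 = 2, pos_x_8 = 2, pos_y_8 = 4.5, pos_z_8 = 4.5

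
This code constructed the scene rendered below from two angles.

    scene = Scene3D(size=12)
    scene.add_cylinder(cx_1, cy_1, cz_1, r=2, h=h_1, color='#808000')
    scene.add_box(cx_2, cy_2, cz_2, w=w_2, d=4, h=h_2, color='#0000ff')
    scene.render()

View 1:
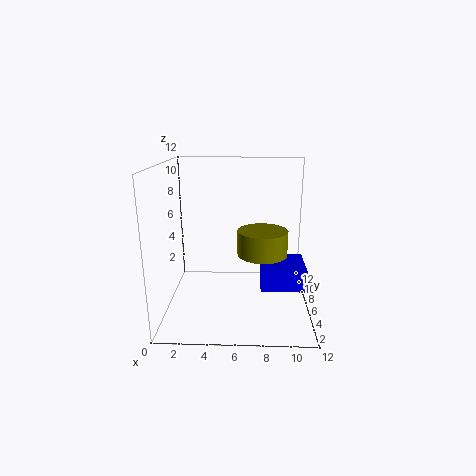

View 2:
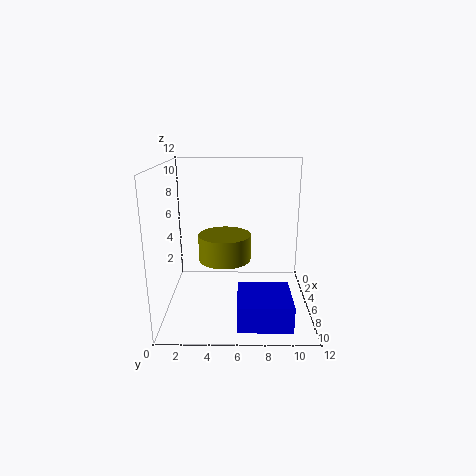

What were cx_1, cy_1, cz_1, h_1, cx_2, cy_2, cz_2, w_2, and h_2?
cx_1 = 8; cy_1 = 5; cz_1 = 5; h_1 = 2; cx_2 = 8; cy_2 = 6; cz_2 = 1; w_2 = 4; h_2 = 2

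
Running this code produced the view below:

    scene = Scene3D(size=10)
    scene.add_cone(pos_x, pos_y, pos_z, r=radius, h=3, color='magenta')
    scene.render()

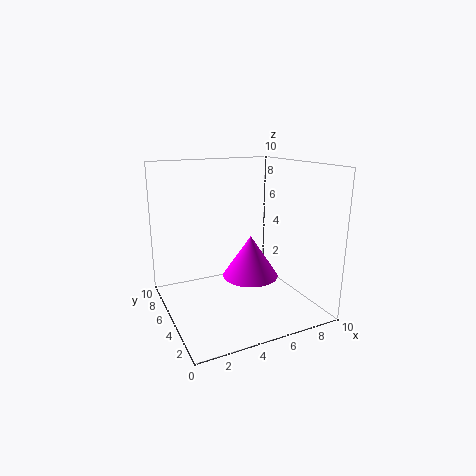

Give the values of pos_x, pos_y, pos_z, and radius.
pos_x = 6, pos_y = 5, pos_z = 2, radius = 2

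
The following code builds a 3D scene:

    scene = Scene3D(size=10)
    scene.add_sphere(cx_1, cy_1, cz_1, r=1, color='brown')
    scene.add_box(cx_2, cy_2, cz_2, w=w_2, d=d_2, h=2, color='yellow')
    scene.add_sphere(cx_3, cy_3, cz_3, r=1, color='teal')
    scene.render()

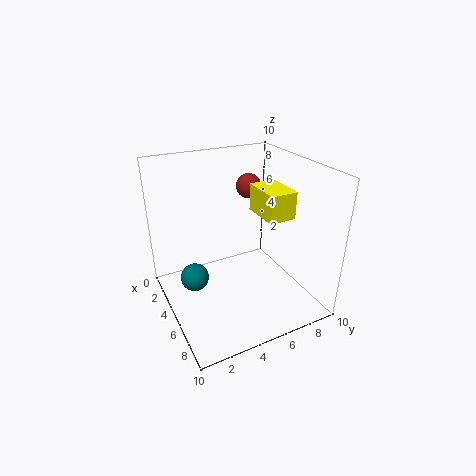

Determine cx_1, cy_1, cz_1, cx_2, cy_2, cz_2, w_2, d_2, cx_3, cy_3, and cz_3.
cx_1 = 1, cy_1 = 8, cz_1 = 7, cx_2 = 3, cy_2 = 7, cz_2 = 6, w_2 = 3, d_2 = 2, cx_3 = 4, cy_3 = 2, cz_3 = 2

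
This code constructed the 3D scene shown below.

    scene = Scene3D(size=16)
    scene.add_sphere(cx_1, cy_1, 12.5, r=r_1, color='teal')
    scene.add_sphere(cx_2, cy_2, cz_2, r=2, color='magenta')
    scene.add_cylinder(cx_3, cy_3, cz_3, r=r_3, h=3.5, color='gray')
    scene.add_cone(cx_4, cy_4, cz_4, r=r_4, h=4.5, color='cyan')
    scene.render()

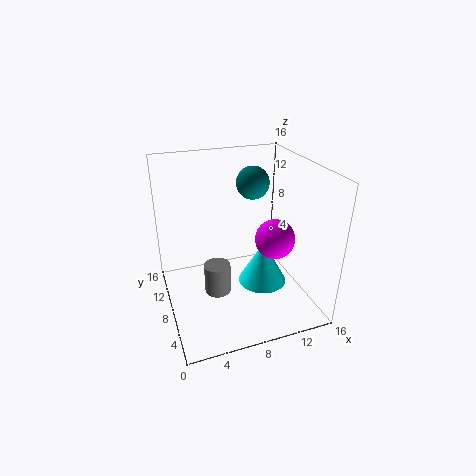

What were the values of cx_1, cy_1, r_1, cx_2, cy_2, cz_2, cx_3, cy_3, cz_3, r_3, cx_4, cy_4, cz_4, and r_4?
cx_1 = 11.5; cy_1 = 12.5; r_1 = 2; cx_2 = 10.5; cy_2 = 4; cz_2 = 9.5; cx_3 = 5.5; cy_3 = 8; cz_3 = 1.5; r_3 = 1.5; cx_4 = 9.5; cy_4 = 4.5; cz_4 = 4.5; r_4 = 2.5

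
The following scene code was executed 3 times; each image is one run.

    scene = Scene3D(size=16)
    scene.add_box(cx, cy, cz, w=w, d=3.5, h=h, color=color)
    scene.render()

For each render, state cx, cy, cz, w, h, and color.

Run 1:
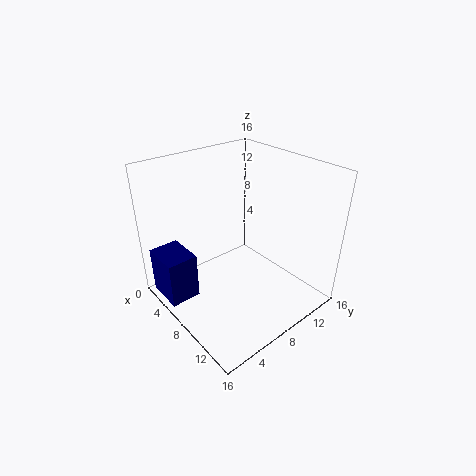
cx = 1; cy = 0.5; cz = 0.5; w = 4.5; h = 5.5; color = 'navy'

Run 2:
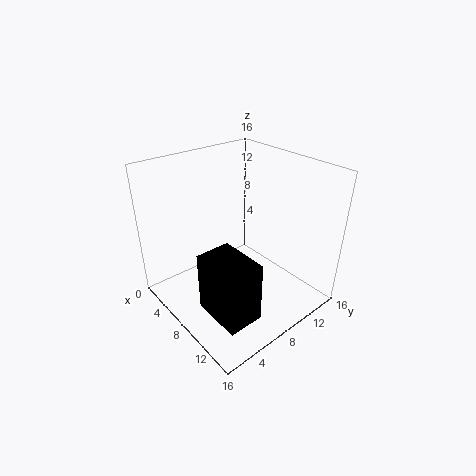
cx = 10.5; cy = 1; cz = 4; w = 5; h = 6; color = 'black'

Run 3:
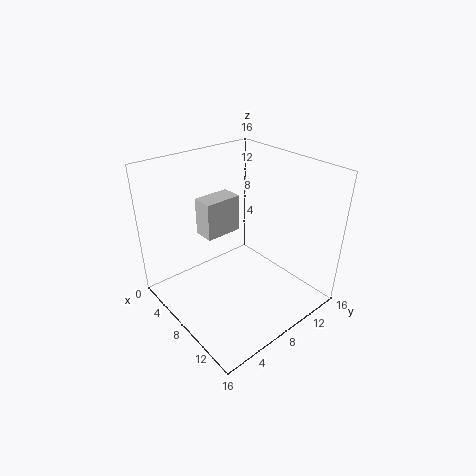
cx = 8.5; cy = 2.5; cz = 11; w = 2; h = 3.5; color = 'lightgray'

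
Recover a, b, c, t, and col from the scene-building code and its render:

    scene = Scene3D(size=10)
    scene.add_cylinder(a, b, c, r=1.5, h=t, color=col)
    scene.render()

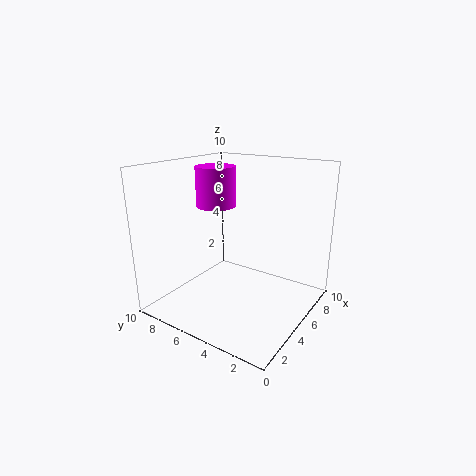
a = 6.5, b = 8, c = 6.5, t = 3, col = 'magenta'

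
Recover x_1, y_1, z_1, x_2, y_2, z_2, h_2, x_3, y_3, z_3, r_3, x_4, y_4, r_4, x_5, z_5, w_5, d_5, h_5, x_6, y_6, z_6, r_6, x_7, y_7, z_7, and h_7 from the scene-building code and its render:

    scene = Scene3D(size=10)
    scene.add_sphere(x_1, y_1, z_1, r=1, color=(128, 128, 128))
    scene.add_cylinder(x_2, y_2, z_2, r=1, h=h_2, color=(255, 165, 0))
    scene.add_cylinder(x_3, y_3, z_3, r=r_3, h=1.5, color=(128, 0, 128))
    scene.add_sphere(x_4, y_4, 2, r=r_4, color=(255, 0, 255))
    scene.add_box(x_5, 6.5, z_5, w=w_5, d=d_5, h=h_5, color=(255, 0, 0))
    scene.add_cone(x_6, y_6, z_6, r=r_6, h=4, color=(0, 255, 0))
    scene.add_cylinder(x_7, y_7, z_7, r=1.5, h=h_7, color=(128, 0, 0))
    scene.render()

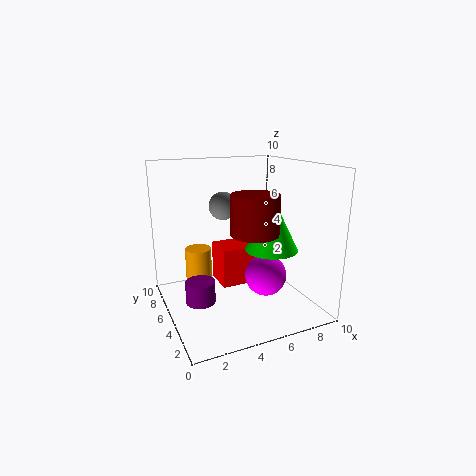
x_1 = 4.5
y_1 = 6.5
z_1 = 7
x_2 = 3
y_2 = 8
z_2 = 1
h_2 = 2.5
x_3 = 2
y_3 = 4.5
z_3 = 1
r_3 = 1
x_4 = 7
y_4 = 4.5
r_4 = 1.5
x_5 = 4.5
z_5 = 0.5
w_5 = 3
d_5 = 2.5
h_5 = 3
x_6 = 8
y_6 = 5.5
z_6 = 3.5
r_6 = 2
x_7 = 5
y_7 = 2.5
z_7 = 6
h_7 = 2.5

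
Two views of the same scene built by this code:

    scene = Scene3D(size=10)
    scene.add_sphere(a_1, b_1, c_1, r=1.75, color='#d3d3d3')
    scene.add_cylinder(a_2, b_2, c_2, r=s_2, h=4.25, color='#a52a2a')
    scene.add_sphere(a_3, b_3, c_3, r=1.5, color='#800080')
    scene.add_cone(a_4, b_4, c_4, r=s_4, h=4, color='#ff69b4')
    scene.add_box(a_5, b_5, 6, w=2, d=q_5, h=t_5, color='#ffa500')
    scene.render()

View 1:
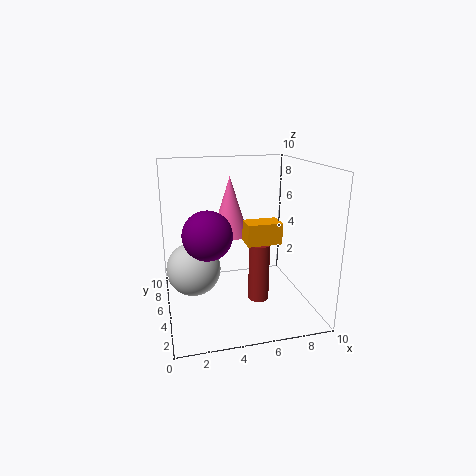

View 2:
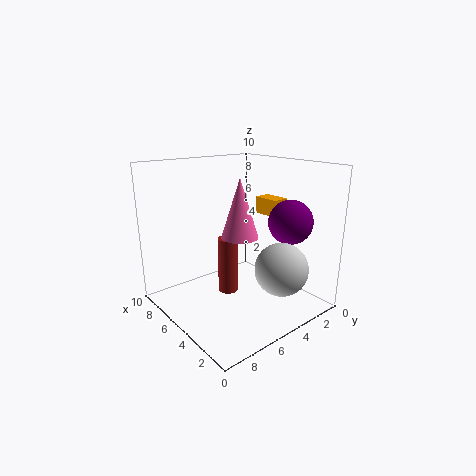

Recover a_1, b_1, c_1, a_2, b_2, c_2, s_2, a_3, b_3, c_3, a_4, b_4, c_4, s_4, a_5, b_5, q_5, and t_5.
a_1 = 1.75
b_1 = 4
c_1 = 3.5
a_2 = 6.5
b_2 = 4.75
c_2 = 0.25
s_2 = 0.75
a_3 = 2.5
b_3 = 2.5
c_3 = 6.25
a_4 = 4.5
b_4 = 5.25
c_4 = 5.25
s_4 = 1.25
a_5 = 4.5
b_5 = 0.75
q_5 = 1.25
t_5 = 1.25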